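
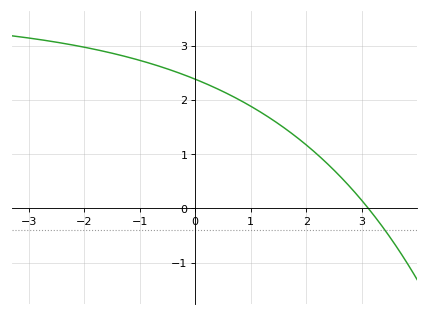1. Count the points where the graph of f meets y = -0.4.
1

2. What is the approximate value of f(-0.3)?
2.5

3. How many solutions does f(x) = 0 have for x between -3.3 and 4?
1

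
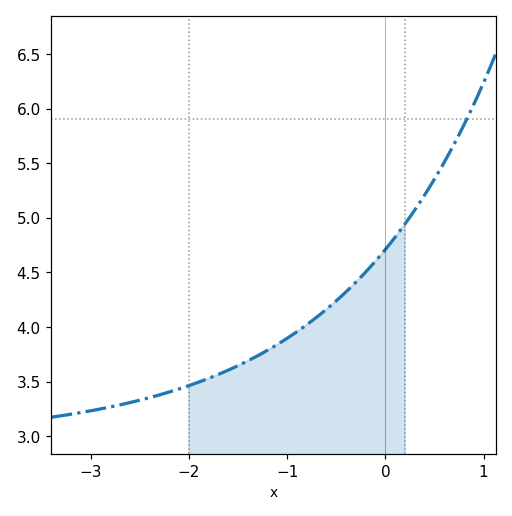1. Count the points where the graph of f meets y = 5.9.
1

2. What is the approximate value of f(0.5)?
5.35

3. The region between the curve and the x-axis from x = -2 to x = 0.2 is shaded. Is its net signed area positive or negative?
positive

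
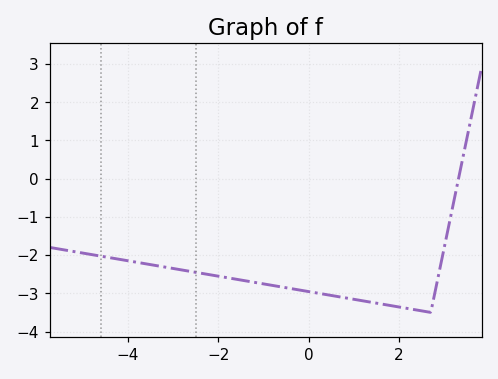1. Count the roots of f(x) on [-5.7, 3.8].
1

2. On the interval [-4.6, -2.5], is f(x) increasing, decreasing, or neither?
decreasing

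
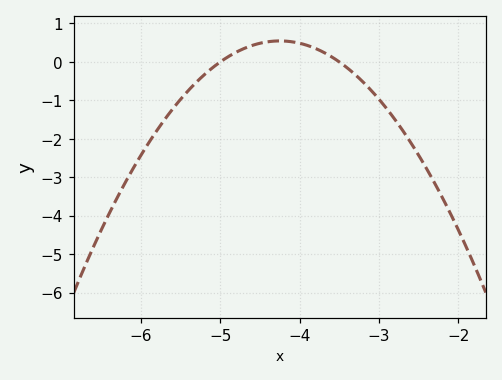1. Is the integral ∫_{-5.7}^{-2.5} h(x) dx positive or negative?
negative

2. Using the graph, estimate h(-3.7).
0.252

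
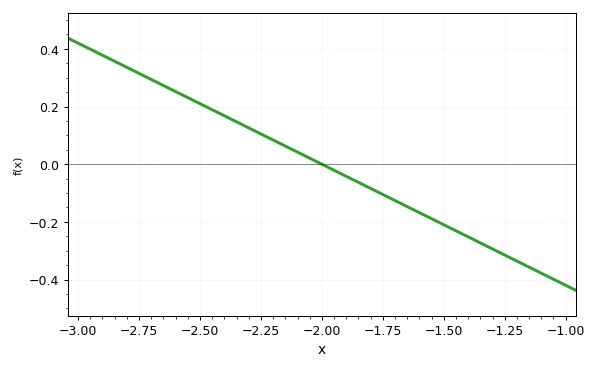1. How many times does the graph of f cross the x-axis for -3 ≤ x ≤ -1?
1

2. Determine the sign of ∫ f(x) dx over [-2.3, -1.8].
positive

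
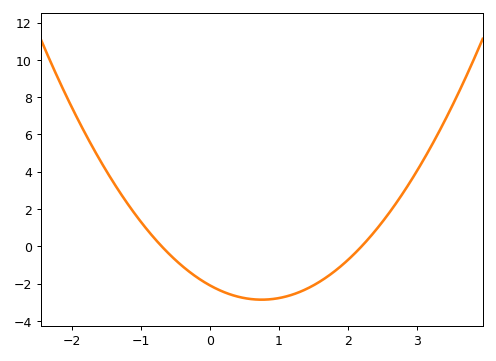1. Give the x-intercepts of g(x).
-0.7, 2.2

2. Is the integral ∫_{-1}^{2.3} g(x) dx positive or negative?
negative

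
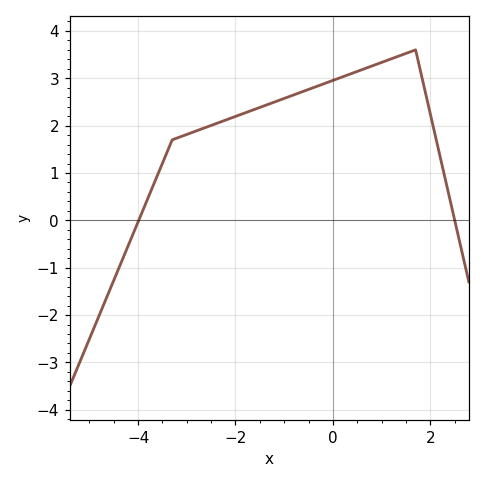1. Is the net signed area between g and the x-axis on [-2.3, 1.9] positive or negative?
positive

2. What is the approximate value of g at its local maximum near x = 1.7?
3.6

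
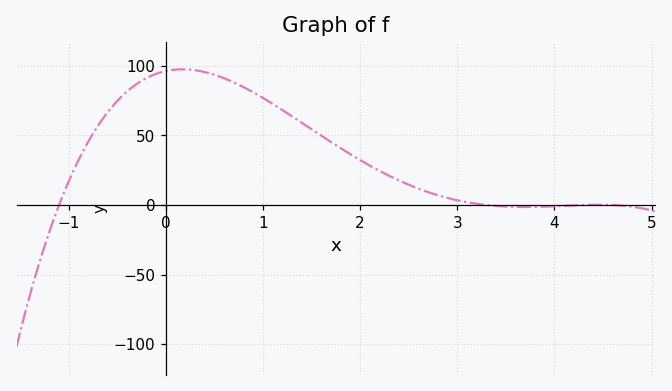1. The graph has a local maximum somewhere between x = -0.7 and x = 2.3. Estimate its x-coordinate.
0.2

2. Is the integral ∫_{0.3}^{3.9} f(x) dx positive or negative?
positive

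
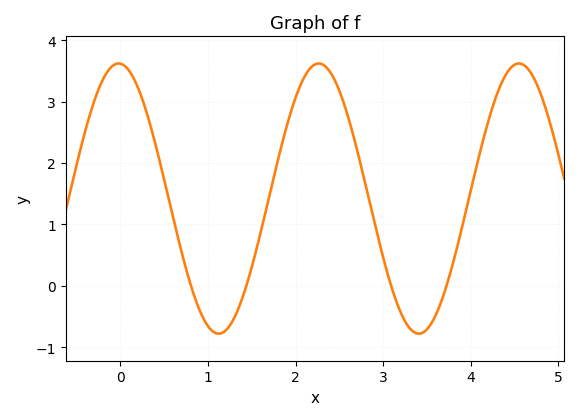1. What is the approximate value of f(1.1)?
-0.8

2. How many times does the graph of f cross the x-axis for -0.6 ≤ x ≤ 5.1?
4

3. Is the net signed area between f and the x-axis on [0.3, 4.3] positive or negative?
positive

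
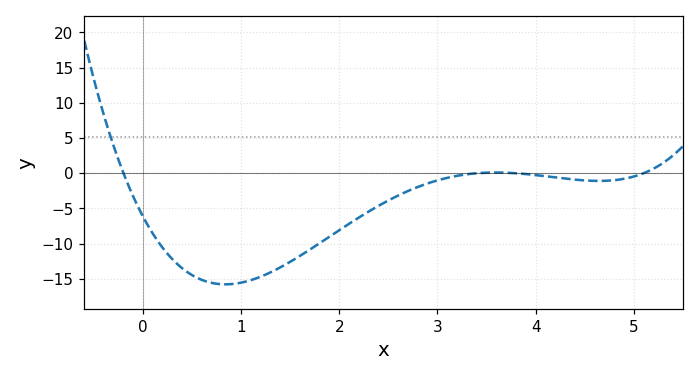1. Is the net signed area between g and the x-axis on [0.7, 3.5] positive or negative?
negative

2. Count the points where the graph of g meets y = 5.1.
1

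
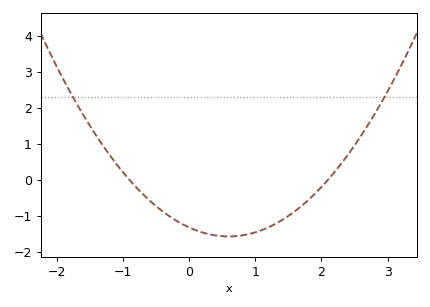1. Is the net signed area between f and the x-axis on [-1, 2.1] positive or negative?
negative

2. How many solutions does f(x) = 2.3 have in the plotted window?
2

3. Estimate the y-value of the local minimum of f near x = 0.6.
-1.57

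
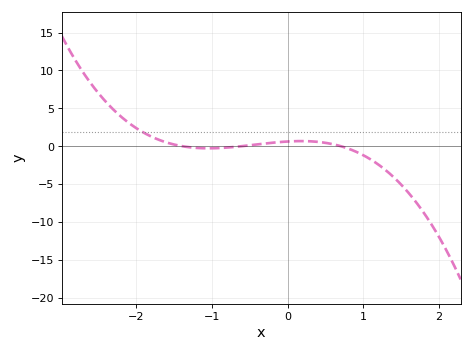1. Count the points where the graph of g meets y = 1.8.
1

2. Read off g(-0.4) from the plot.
0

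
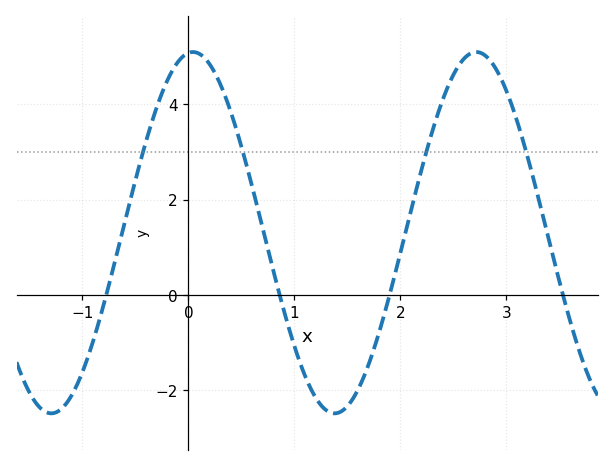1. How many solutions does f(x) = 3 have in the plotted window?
4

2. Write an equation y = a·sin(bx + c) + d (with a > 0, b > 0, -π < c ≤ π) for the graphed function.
y = 3.79sin(2.4x + 1.5) + 1.31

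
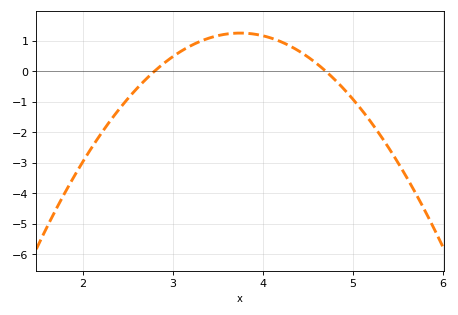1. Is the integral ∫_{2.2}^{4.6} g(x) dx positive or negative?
positive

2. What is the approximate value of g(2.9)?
0.248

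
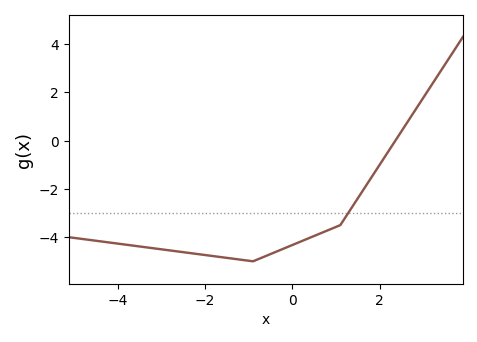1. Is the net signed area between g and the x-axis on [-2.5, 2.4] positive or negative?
negative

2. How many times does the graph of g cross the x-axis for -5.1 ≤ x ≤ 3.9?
1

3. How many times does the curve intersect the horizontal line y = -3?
1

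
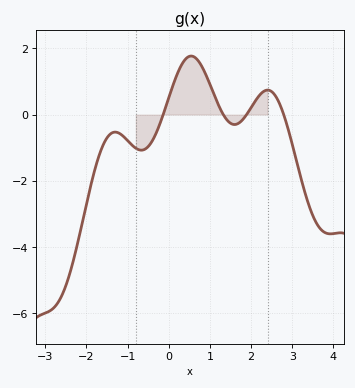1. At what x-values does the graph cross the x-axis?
-0.135, 1.32, 1.89, 2.79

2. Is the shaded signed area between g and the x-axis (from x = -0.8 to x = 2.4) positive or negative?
positive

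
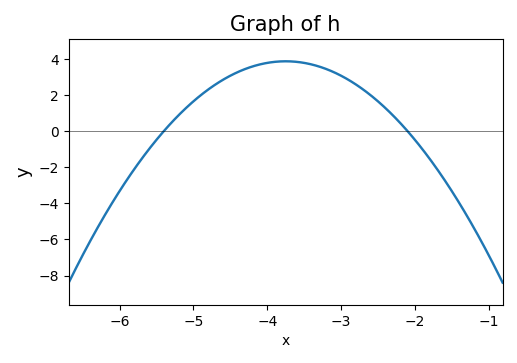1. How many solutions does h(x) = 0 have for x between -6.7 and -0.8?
2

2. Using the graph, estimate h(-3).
3.07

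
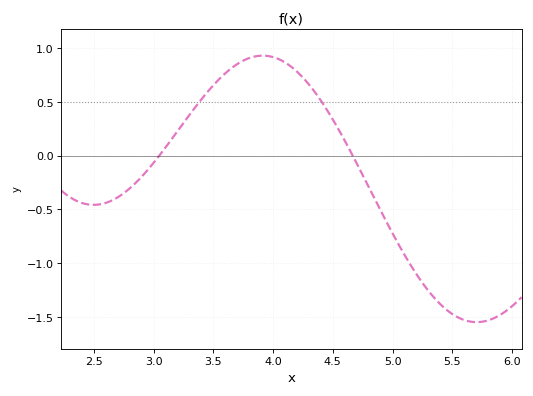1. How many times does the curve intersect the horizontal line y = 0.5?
2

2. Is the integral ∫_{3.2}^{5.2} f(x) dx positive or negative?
positive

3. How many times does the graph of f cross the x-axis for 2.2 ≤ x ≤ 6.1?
2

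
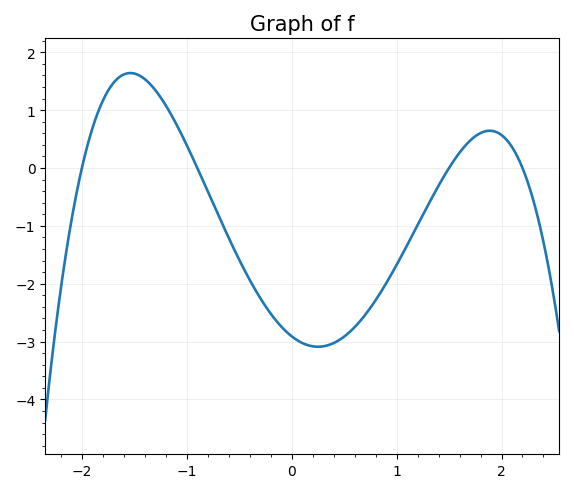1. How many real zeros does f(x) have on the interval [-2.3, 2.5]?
4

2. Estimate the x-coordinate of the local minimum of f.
0.2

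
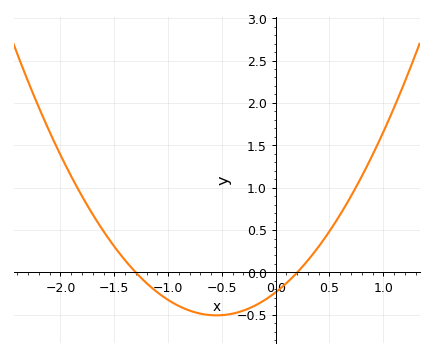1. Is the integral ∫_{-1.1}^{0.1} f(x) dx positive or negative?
negative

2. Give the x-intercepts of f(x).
-1.3, 0.2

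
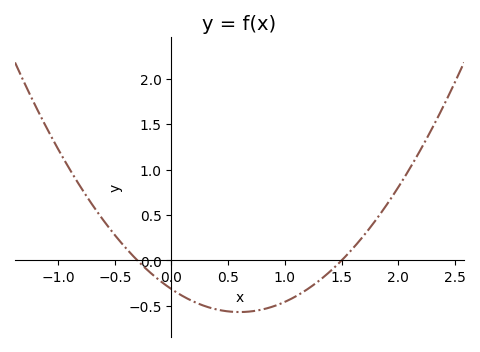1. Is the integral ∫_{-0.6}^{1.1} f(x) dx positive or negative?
negative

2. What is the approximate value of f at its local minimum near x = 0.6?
-0.567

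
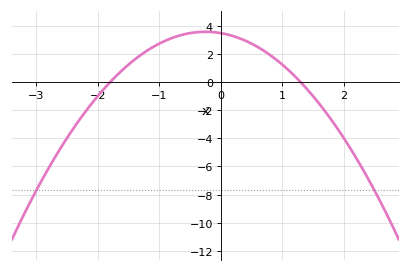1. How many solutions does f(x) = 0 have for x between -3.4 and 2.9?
2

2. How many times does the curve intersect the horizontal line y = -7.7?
2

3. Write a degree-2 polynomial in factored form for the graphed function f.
y = -1.49(x + 1.8)(x - 1.3)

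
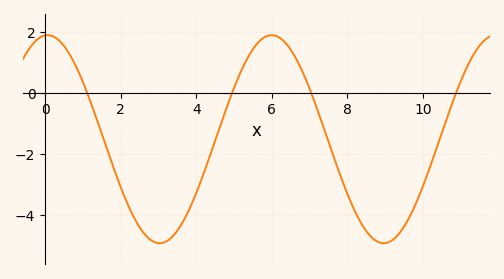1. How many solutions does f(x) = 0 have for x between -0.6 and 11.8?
4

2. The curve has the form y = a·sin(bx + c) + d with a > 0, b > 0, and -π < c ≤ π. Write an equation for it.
y = 3.41sin(1.06x + 1.5) - 1.53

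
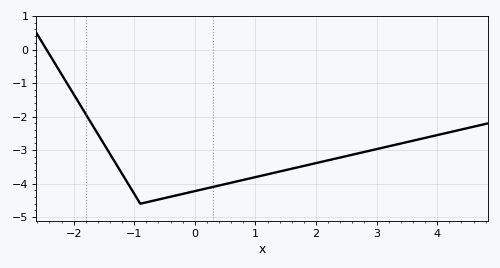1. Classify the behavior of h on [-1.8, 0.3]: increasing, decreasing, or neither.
neither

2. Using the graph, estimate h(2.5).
-3.18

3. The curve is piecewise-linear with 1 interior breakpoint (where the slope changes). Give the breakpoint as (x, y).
(-0.9, -4.6)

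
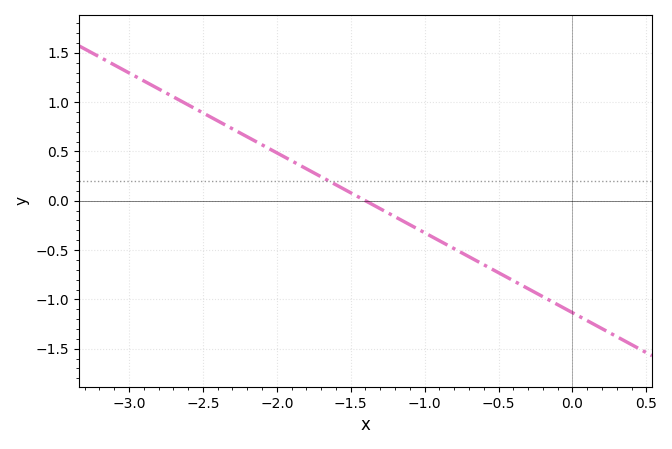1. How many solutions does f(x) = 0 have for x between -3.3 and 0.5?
1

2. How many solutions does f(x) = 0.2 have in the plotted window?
1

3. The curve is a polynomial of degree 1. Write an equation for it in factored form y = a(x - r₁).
y = -0.81(x + 1.4)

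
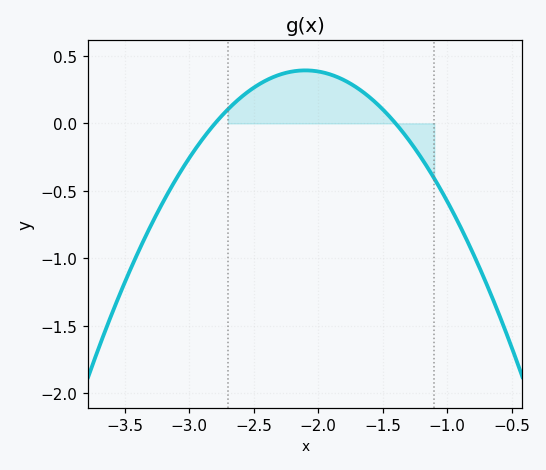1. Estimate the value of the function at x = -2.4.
0.32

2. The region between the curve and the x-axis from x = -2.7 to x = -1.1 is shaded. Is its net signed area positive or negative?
positive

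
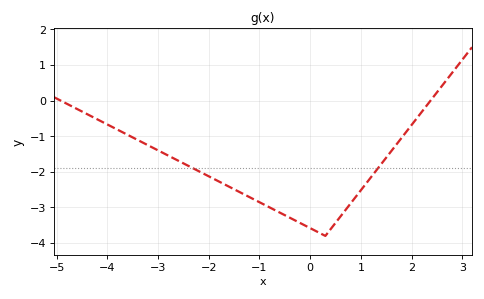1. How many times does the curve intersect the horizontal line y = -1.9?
2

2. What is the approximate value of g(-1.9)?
-2.2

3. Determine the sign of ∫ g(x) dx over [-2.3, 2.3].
negative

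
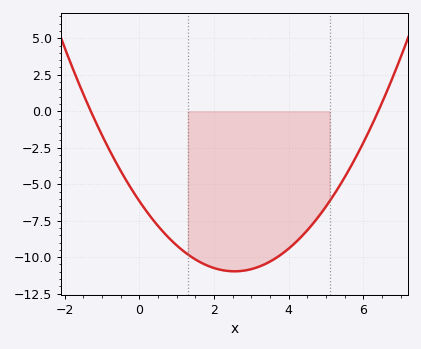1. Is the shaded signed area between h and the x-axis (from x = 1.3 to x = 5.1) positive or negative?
negative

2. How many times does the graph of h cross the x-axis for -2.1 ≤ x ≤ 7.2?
2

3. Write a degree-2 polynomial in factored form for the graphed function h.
y = 0.74(x + 1.3)(x - 6.4)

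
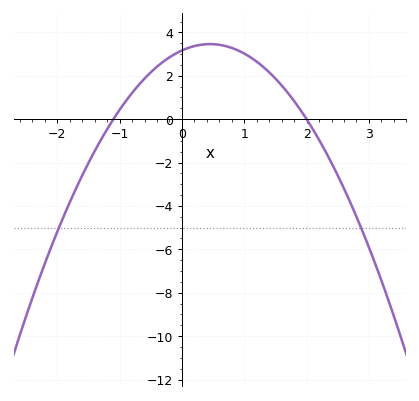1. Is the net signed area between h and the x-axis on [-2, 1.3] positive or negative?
positive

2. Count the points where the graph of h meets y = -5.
2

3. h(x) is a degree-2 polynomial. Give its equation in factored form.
y = -1.44(x + 1.1)(x - 2)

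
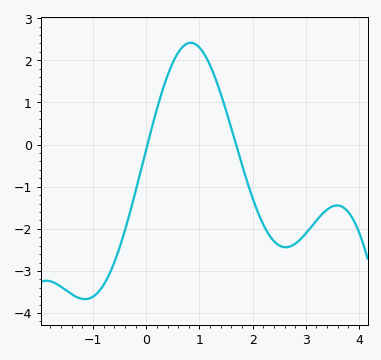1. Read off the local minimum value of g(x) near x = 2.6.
-2.4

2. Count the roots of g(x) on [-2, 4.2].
2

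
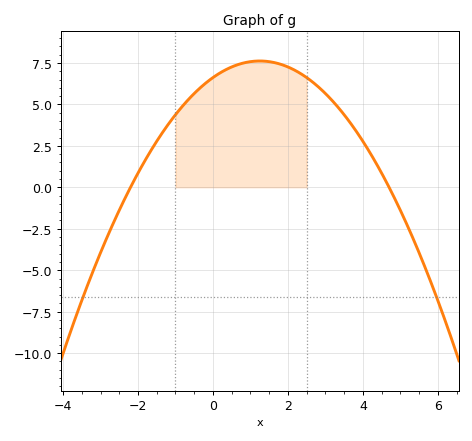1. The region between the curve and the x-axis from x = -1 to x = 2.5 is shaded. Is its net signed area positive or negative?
positive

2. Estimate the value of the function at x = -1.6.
2.5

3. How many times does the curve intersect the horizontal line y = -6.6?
2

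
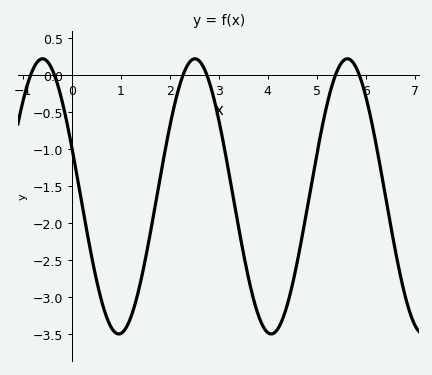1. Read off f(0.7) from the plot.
-3.25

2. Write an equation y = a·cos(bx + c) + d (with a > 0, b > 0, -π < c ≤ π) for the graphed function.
y = 1.86cos(2x + 1.2) - 1.64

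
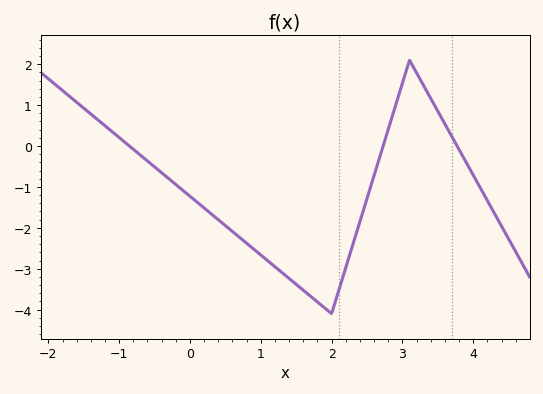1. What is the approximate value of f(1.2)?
-3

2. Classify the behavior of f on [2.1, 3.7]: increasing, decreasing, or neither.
neither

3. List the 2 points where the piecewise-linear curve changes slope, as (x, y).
(2, -4.1); (3.1, 2.1)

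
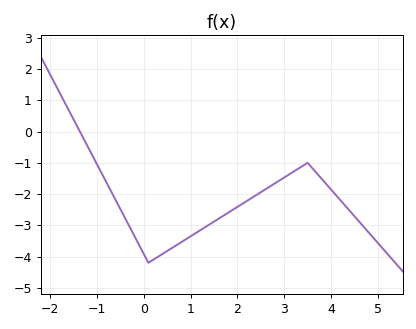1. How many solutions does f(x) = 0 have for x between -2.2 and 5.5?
1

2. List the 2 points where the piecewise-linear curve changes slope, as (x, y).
(0.1, -4.2); (3.5, -1)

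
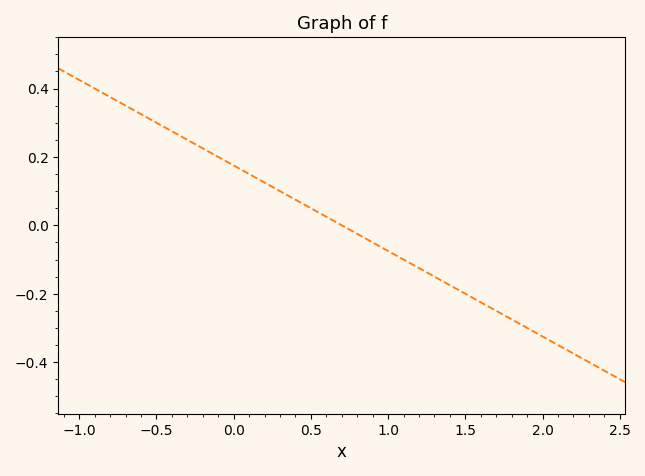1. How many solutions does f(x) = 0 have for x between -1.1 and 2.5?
1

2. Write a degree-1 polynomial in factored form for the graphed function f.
y = -0.25(x - 0.7)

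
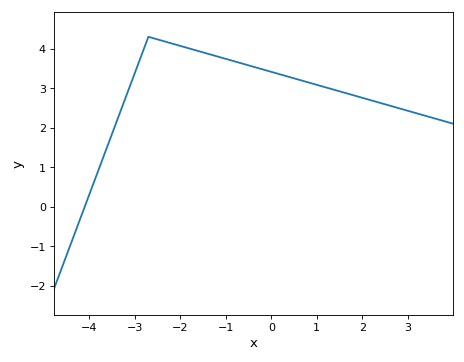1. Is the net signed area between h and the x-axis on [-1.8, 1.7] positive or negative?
positive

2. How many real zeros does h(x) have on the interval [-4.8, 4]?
1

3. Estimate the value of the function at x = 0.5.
3.25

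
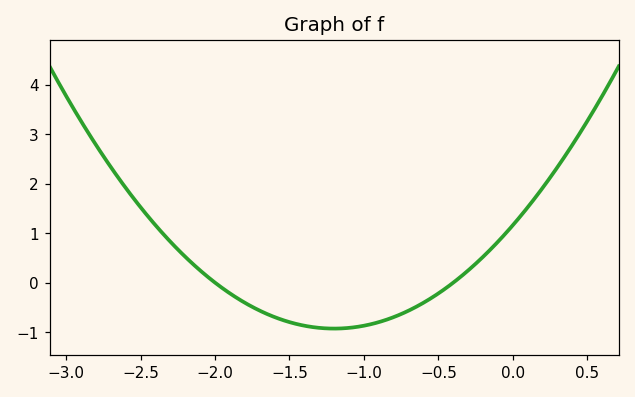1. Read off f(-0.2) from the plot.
0.522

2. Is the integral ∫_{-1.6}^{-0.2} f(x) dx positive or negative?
negative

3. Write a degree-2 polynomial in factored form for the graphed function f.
y = 1.45(x + 2)(x + 0.4)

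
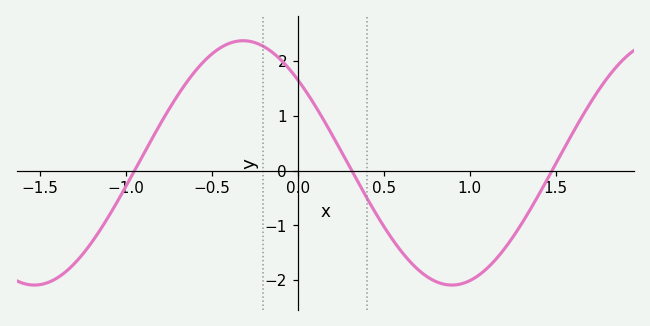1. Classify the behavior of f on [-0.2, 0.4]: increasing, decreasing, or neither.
decreasing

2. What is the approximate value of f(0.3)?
0.078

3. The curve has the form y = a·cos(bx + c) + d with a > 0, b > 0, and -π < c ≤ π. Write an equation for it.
y = 2.23cos(2.59x + 0.822) + 0.14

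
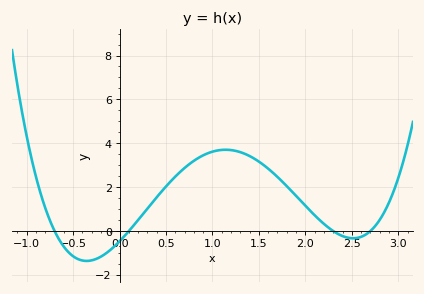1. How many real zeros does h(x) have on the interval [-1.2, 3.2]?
4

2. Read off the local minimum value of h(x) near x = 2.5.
-0.4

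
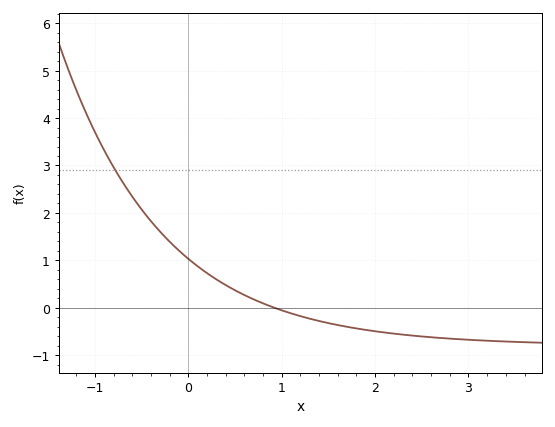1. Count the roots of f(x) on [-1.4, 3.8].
1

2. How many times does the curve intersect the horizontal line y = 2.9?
1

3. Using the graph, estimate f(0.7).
0.175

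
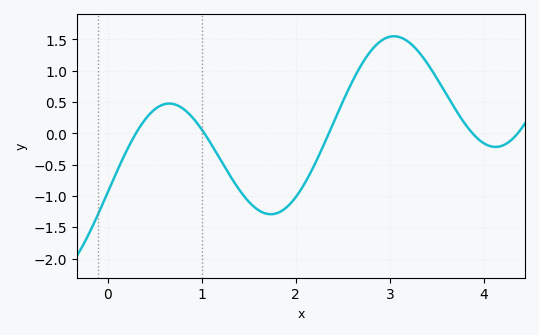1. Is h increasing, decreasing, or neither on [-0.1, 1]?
neither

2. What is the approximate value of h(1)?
0.05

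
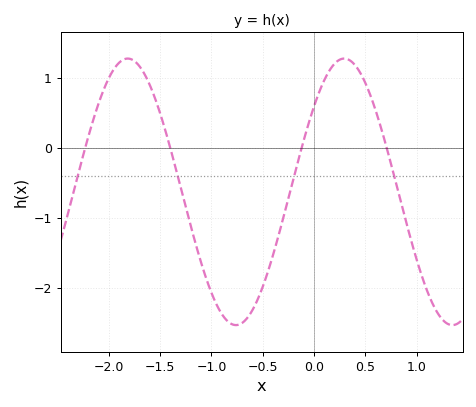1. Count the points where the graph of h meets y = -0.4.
4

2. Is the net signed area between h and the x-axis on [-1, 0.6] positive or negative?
negative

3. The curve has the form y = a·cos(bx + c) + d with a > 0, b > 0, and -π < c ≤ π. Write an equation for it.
y = 1.9cos(3x - 0.87) - 0.63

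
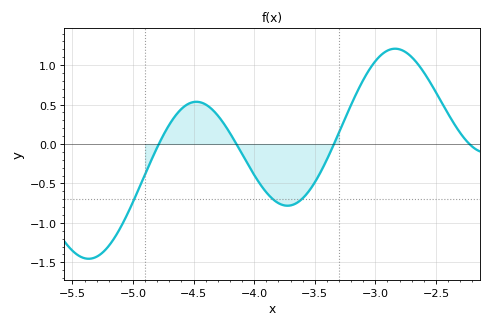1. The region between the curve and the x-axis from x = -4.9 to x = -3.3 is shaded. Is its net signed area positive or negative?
negative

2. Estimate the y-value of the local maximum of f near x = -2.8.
1.21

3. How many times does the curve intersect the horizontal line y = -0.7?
3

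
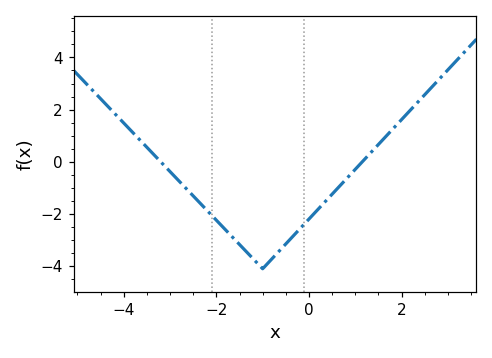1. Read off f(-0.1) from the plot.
-2.38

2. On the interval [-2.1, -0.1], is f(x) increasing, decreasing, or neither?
neither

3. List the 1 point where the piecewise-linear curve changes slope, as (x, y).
(-1, -4.1)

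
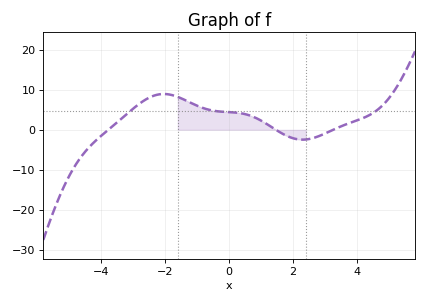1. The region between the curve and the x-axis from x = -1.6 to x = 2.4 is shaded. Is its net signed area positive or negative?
positive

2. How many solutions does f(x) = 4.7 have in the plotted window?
3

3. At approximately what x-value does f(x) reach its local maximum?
-2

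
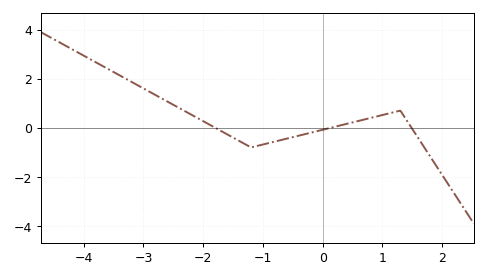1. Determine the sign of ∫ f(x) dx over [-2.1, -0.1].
negative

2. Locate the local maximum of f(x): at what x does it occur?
1.3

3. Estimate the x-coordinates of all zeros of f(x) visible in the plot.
-1.8, 0.133, 1.49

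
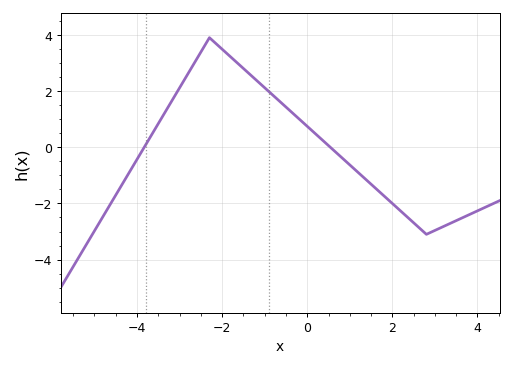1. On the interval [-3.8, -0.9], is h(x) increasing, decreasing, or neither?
neither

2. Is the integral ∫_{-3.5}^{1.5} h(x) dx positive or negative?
positive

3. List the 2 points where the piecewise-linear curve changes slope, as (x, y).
(-2.3, 3.9); (2.8, -3.1)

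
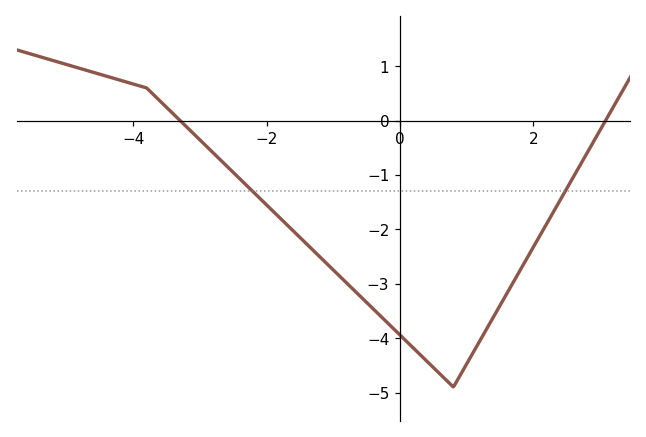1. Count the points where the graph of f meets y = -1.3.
2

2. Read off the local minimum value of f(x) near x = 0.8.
-4.9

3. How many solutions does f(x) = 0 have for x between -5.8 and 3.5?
2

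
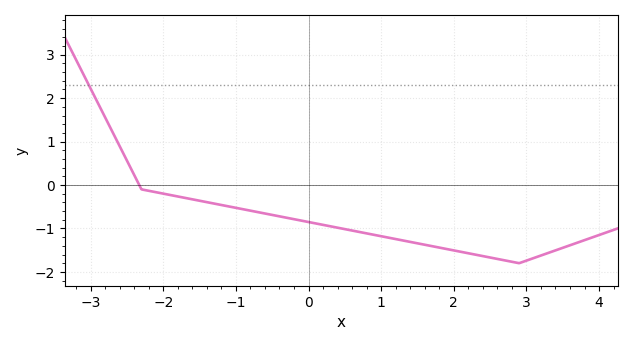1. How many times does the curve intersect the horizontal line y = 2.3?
1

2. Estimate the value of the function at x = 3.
-1.74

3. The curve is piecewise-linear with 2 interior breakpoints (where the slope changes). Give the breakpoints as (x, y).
(-2.3, -0.1); (2.9, -1.8)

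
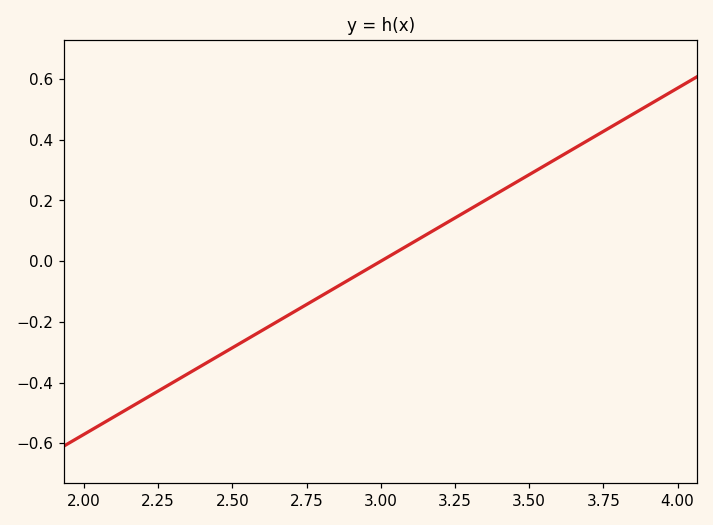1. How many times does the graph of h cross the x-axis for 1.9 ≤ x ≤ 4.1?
1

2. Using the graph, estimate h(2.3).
-0.399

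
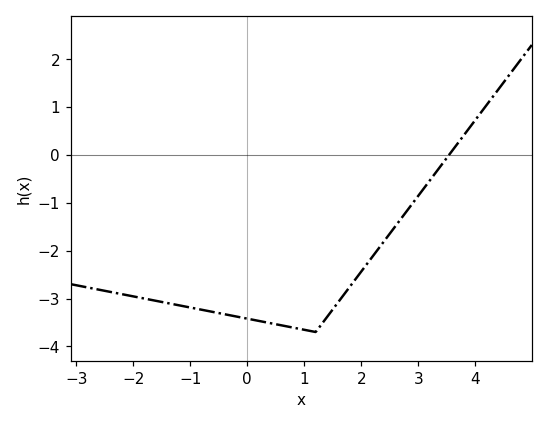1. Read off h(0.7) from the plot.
-3.6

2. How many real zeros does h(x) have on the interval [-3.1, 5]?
1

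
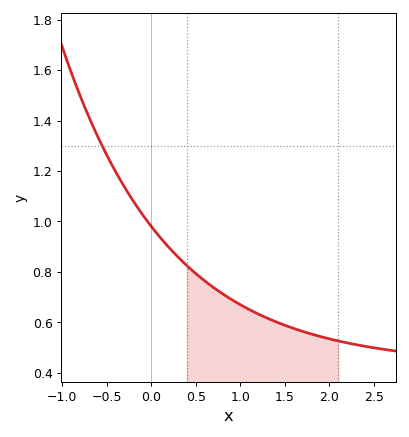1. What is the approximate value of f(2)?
0.535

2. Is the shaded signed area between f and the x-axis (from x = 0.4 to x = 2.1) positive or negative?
positive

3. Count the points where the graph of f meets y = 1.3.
1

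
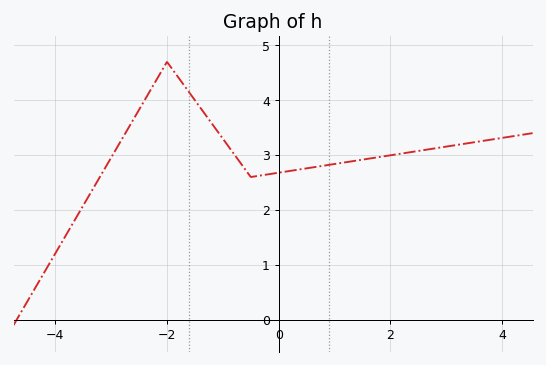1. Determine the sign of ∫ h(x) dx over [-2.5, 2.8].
positive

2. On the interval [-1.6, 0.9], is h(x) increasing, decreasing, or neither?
neither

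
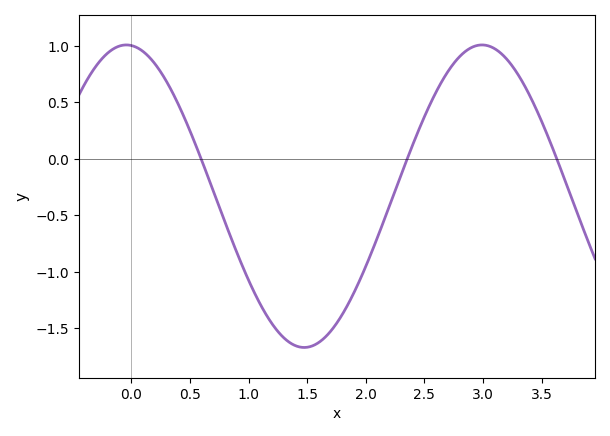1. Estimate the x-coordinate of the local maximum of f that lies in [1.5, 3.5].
3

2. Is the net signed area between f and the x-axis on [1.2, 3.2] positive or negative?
negative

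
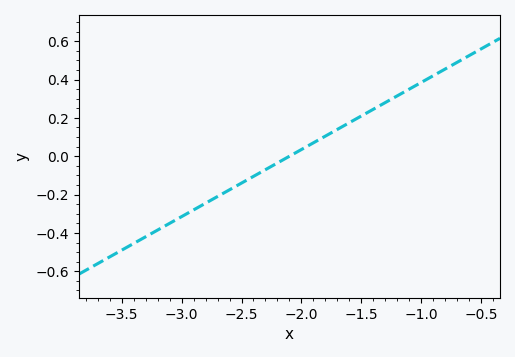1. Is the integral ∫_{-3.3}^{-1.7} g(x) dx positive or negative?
negative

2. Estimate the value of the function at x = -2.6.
-0.18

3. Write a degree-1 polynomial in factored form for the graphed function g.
y = 0.35(x + 2.1)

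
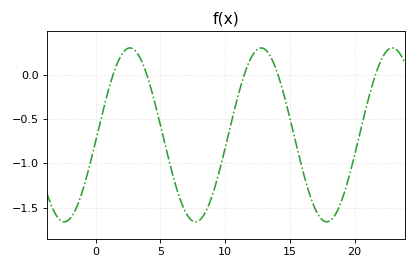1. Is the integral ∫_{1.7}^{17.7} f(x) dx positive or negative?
negative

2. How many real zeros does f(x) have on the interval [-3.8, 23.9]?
5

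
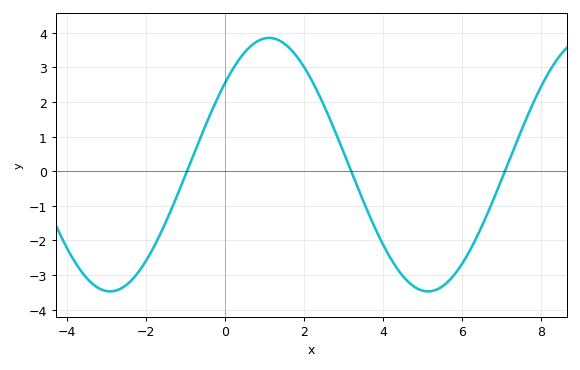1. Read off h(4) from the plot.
-2.11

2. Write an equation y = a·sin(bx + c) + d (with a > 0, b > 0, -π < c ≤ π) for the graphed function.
y = 3.66sin(0.78x + 0.702) + 0.19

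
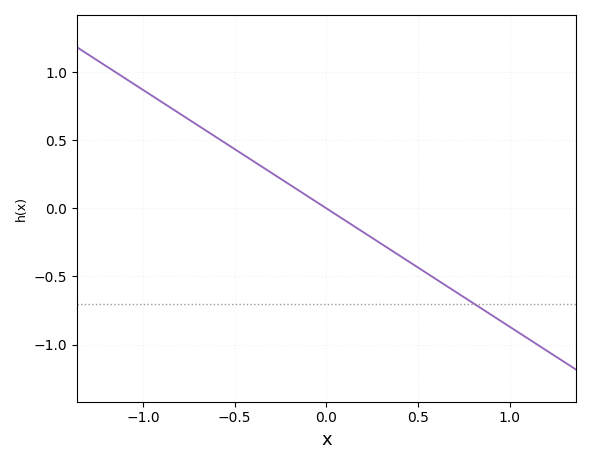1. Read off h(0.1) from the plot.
-0.087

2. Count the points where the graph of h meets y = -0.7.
1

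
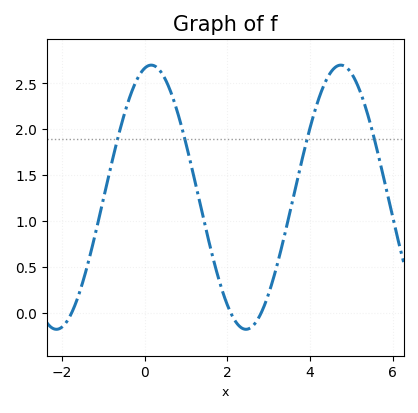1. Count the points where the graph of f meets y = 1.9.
4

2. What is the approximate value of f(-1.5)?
0.328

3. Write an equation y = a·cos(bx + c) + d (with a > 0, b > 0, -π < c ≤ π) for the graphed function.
y = 1.44cos(1.37x - 0.22) + 1.26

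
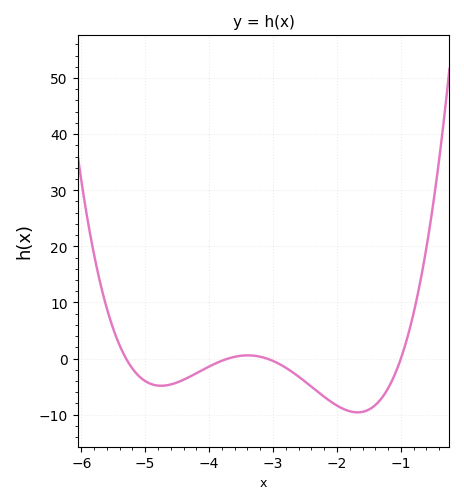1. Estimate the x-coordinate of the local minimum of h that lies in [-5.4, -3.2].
-4.8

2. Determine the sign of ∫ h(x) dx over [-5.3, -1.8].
negative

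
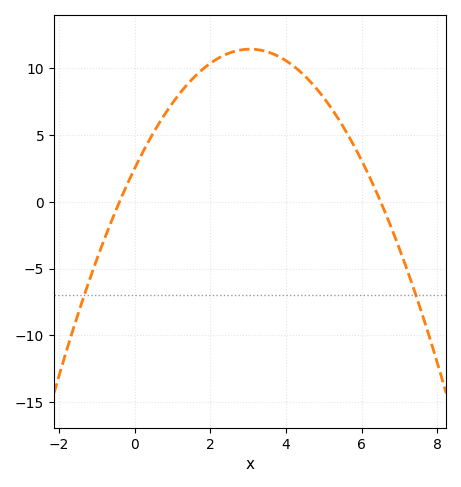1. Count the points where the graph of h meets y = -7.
2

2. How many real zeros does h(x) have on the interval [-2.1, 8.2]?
2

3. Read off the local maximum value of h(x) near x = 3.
11.4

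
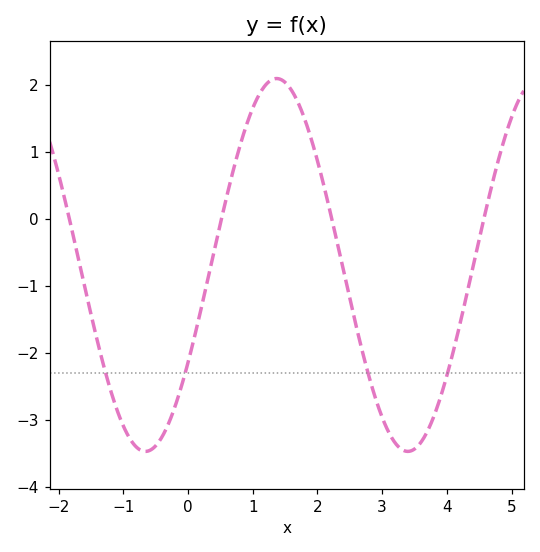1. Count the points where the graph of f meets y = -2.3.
4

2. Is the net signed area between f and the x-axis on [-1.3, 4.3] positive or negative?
negative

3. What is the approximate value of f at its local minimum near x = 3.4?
-3.5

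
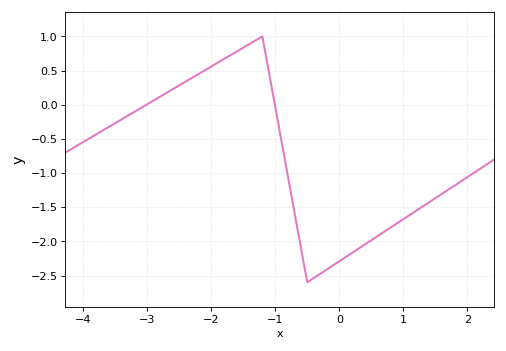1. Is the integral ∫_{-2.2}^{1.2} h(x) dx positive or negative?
negative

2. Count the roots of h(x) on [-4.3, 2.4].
2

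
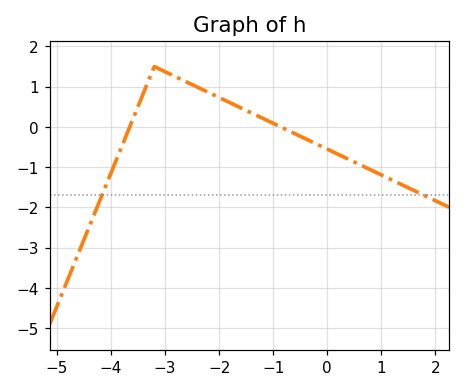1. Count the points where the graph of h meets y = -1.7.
2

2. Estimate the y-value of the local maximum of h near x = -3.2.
1.5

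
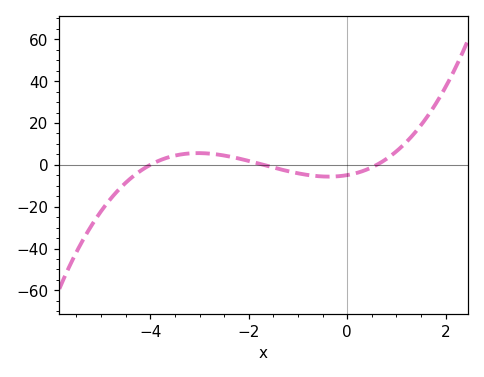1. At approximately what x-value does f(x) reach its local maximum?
-3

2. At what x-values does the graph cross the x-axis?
-4, -1.6, 0.6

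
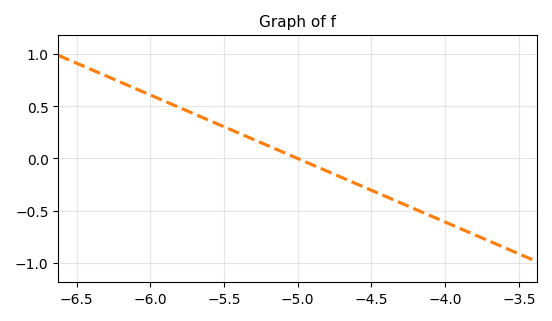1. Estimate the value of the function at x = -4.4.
-0.35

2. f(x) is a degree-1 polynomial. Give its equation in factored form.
y = -0.61(x + 5)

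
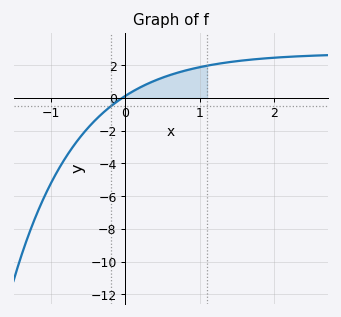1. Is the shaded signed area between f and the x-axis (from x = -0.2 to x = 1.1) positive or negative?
positive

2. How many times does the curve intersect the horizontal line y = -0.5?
1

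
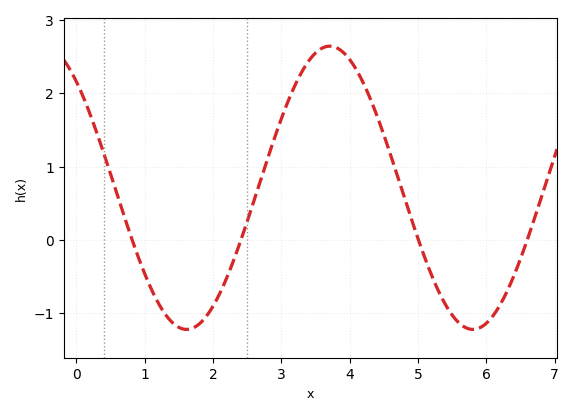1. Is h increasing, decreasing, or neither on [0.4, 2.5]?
neither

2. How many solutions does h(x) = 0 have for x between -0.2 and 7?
4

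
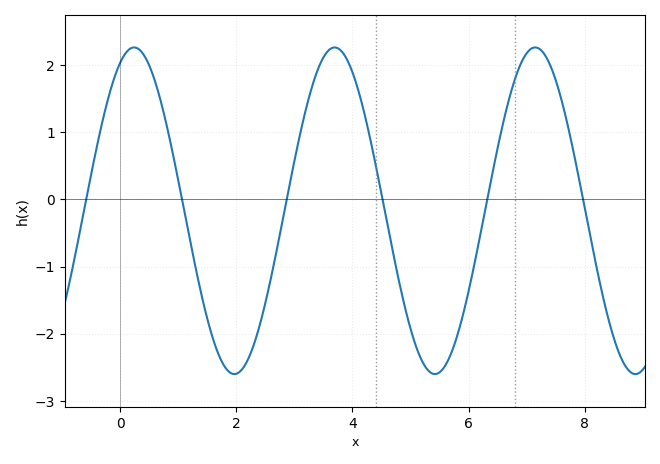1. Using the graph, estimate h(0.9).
0.7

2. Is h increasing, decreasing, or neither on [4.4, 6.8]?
neither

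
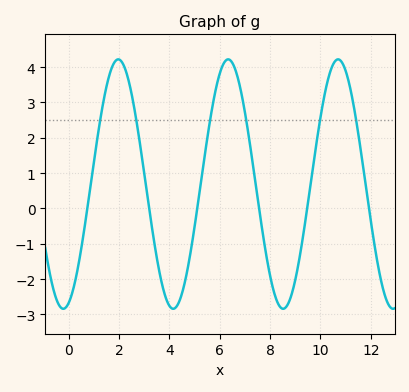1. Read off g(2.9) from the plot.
1.5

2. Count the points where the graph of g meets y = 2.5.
6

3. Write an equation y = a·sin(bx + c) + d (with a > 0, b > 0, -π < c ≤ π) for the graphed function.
y = 3.53sin(1.4x - 1.3) + 0.69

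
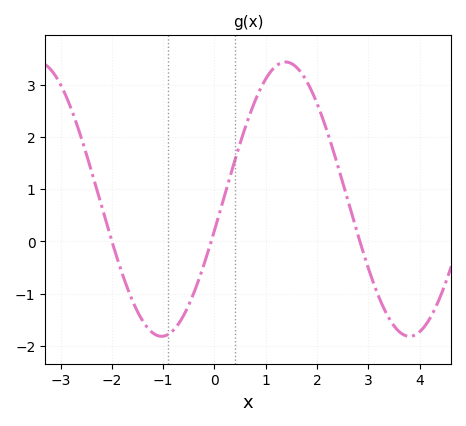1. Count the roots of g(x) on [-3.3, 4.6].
3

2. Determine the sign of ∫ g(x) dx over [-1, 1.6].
positive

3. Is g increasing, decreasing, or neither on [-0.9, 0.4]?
increasing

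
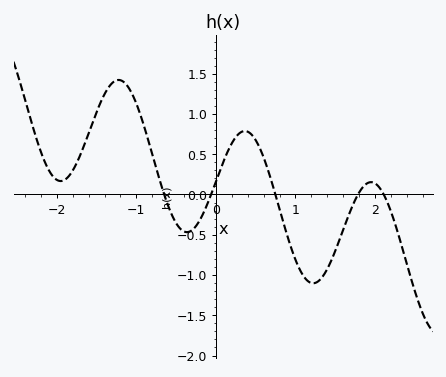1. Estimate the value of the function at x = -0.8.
0.501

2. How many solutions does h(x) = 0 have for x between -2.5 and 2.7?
5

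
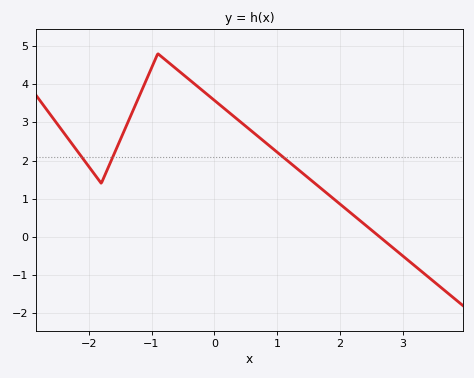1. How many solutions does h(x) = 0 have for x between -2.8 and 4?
1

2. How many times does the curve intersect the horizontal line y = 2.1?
3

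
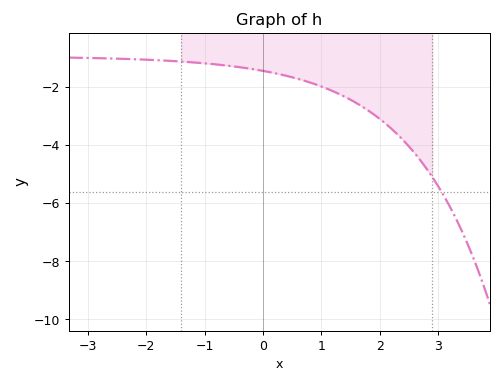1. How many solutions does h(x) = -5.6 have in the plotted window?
1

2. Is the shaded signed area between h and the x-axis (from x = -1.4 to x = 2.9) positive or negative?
negative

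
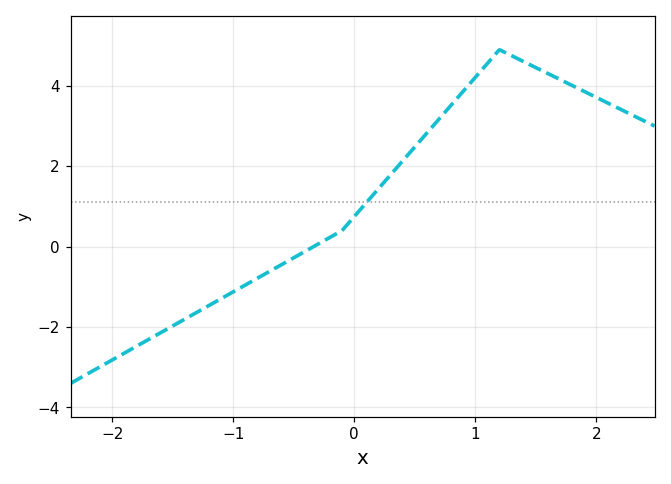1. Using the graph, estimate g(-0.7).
-0.6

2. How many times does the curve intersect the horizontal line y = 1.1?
1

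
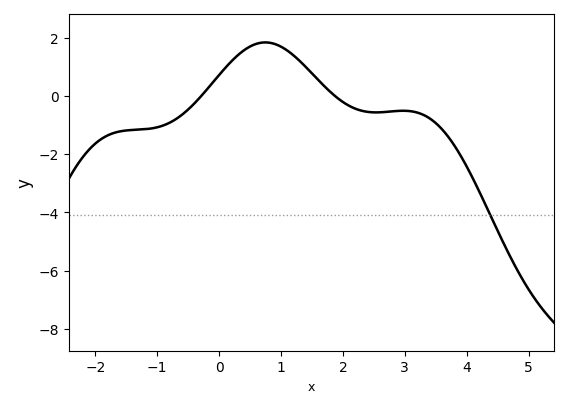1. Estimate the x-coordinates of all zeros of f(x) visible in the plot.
-0.287, 1.87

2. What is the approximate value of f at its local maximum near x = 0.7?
1.84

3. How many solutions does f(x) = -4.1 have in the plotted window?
1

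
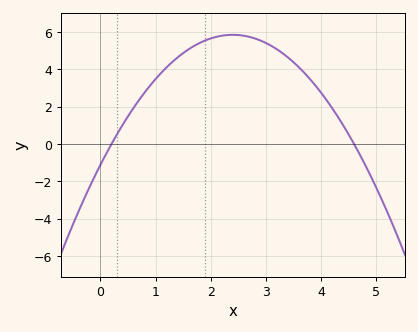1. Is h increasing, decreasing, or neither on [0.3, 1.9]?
increasing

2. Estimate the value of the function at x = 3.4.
4.65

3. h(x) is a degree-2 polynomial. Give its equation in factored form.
y = -1.21(x - 0.2)(x - 4.6)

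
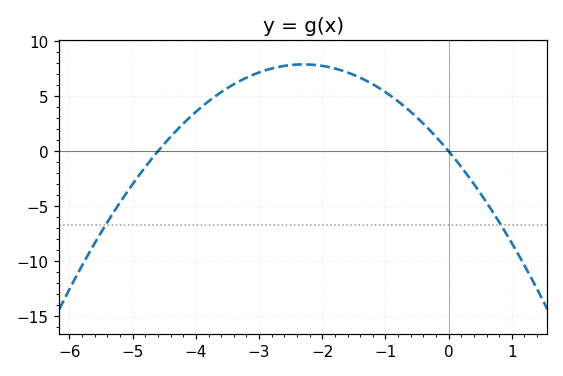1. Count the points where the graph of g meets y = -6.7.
2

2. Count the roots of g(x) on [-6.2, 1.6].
2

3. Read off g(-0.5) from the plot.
3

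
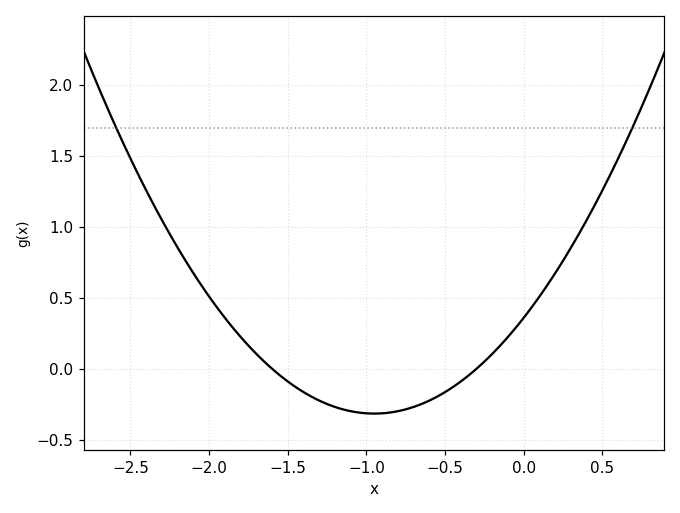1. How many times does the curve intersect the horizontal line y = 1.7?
2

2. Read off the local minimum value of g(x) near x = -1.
-0.317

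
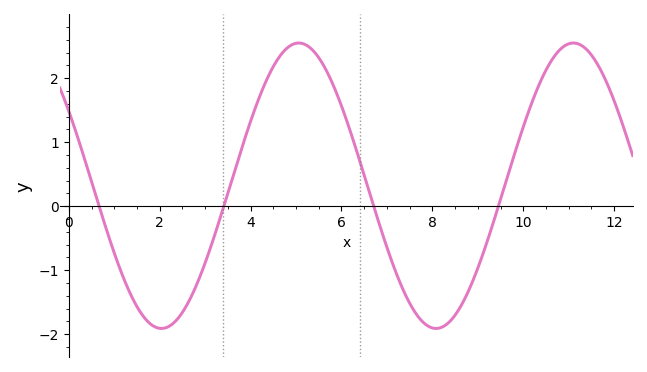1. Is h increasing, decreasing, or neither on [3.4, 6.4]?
neither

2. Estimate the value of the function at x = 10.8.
2.44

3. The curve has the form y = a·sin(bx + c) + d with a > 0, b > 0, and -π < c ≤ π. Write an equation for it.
y = 2.23sin(1.04x + 2.59) + 0.32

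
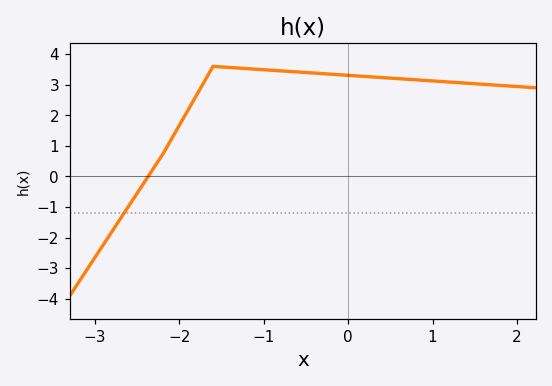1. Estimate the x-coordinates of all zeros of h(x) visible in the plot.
-2.37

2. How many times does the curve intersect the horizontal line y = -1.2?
1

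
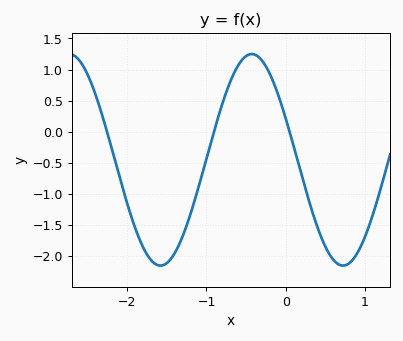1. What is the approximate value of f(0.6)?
-2.05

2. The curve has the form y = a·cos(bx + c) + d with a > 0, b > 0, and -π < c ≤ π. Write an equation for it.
y = 1.7cos(2.7x + 1.2) - 0.45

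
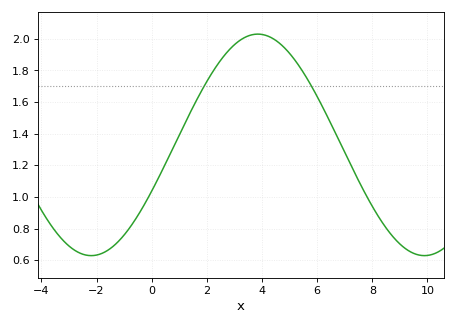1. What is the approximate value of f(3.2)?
1.99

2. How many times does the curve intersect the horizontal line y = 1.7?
2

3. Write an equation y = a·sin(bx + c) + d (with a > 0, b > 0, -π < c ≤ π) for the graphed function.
y = 0.7sin(0.52x - 0.43) + 1.33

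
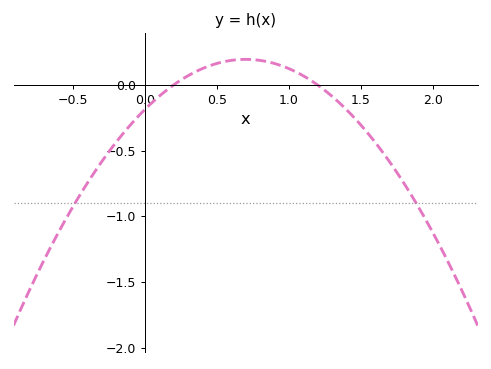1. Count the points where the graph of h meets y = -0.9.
2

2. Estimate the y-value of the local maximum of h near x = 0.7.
0.195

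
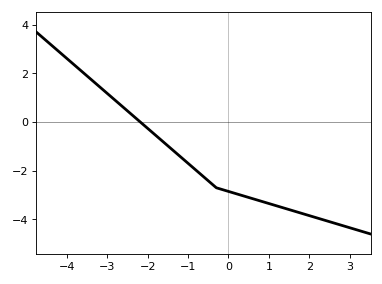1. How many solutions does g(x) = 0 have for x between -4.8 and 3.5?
1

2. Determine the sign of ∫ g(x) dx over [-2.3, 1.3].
negative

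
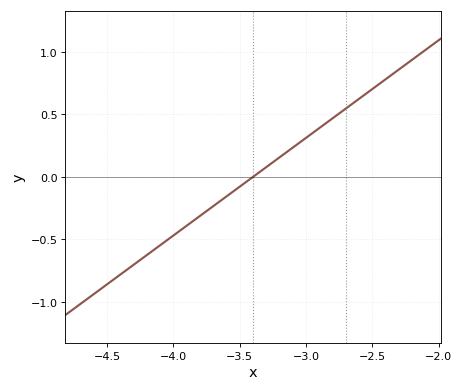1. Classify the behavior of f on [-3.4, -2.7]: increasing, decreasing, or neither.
increasing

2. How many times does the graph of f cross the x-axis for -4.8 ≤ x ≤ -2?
1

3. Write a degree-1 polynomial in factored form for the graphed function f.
y = 0.78(x + 3.4)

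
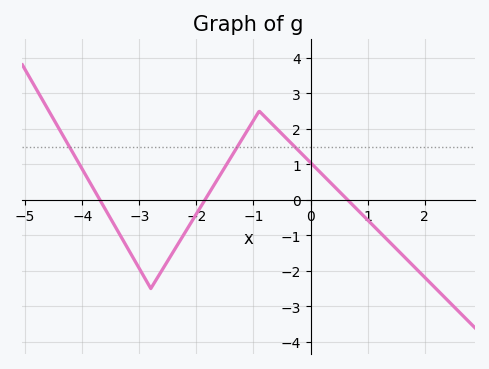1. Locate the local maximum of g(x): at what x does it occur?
-0.899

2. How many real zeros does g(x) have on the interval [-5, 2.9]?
3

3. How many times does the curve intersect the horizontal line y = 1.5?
3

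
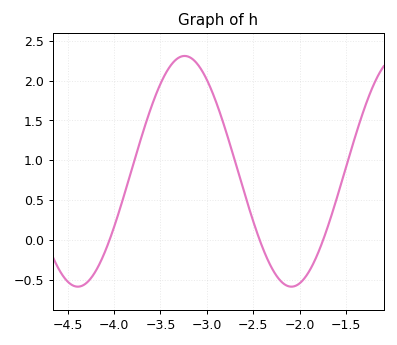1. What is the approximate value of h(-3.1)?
2.2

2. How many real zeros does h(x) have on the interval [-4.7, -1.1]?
3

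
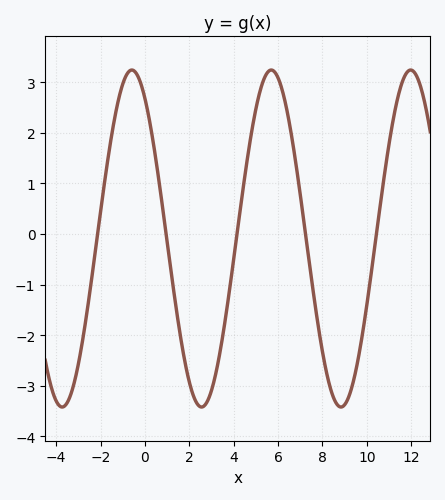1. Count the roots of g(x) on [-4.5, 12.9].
5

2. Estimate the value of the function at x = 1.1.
-0.5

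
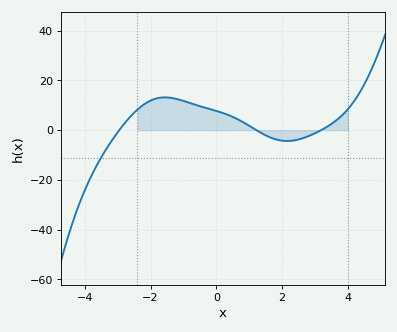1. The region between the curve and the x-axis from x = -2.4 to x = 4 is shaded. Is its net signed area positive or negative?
positive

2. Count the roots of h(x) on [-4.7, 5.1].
3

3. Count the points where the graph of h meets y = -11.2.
1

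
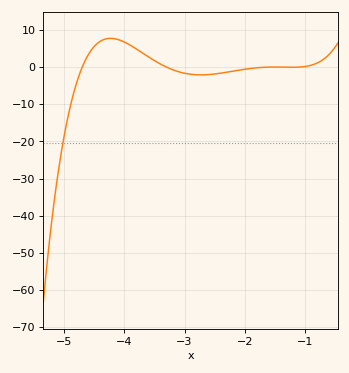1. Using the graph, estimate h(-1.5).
0.018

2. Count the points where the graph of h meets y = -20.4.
1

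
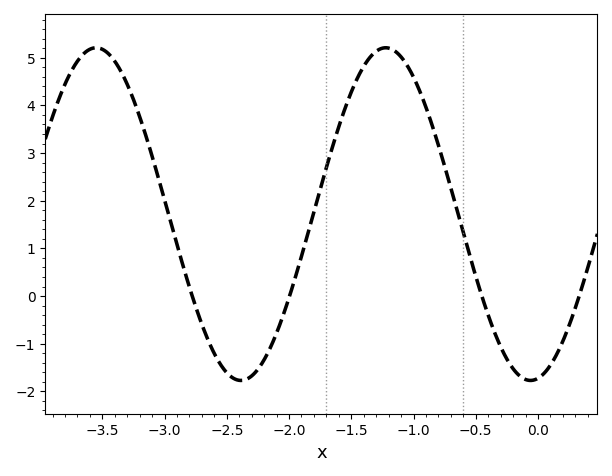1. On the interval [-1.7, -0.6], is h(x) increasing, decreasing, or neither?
neither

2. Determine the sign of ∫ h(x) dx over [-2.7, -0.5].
positive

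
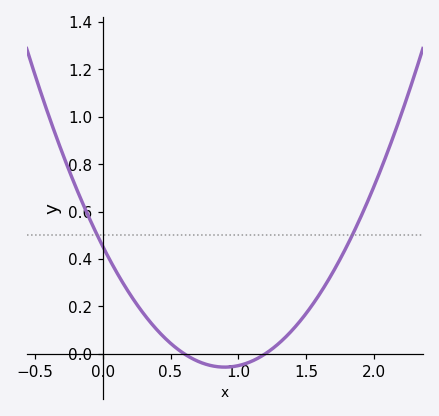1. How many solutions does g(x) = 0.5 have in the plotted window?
2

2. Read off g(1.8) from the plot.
0.454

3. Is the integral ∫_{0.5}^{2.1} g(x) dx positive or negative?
positive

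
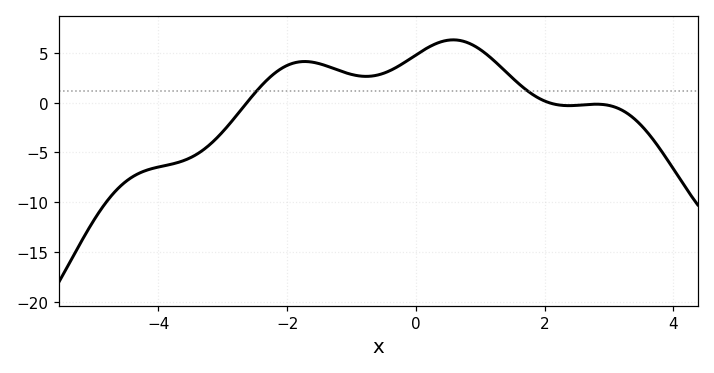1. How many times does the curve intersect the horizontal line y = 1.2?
2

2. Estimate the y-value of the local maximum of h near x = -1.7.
4.14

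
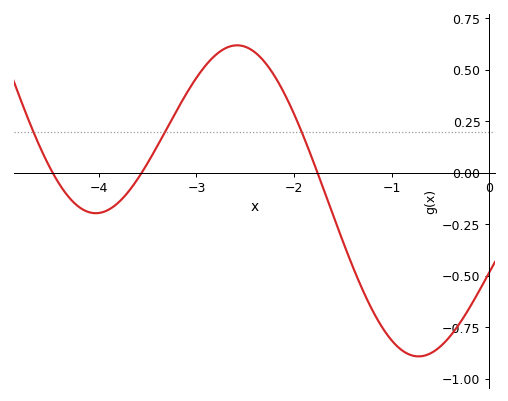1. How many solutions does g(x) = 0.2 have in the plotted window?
3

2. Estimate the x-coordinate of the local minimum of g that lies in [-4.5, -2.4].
-4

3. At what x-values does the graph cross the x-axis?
-4.5, -3.6, -1.8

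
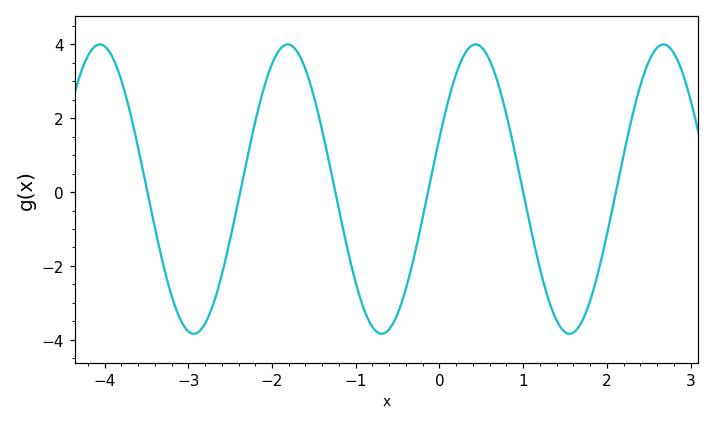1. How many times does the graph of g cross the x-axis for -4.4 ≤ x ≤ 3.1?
6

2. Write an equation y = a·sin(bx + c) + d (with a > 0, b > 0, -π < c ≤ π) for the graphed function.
y = 3.92sin(2.8x + 0.36) + 0.08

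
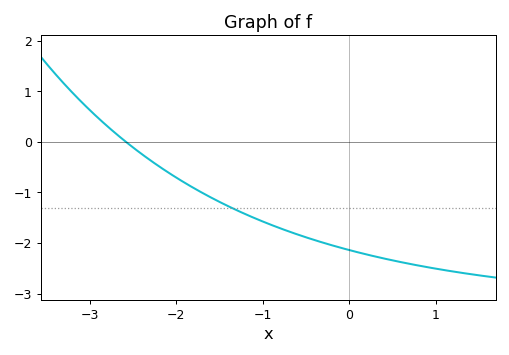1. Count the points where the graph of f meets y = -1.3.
1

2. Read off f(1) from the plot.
-2.5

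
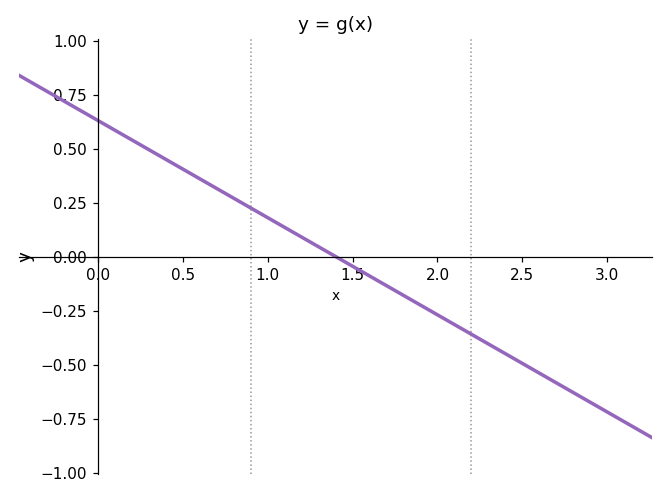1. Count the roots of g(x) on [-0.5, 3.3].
1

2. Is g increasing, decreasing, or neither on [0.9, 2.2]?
decreasing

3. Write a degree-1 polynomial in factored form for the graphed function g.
y = -0.45(x - 1.4)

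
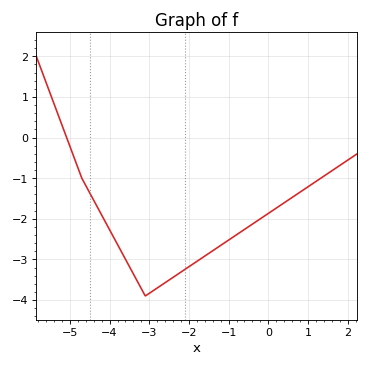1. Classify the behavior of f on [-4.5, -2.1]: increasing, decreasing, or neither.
neither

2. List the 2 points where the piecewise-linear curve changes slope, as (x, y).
(-4.7, -1); (-3.1, -3.9)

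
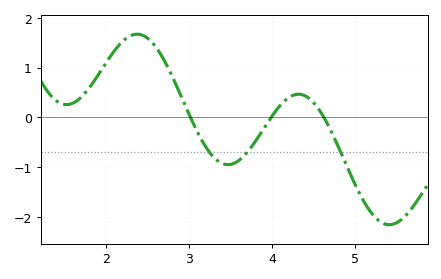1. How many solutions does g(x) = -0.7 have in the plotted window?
3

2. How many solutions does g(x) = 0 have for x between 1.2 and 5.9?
3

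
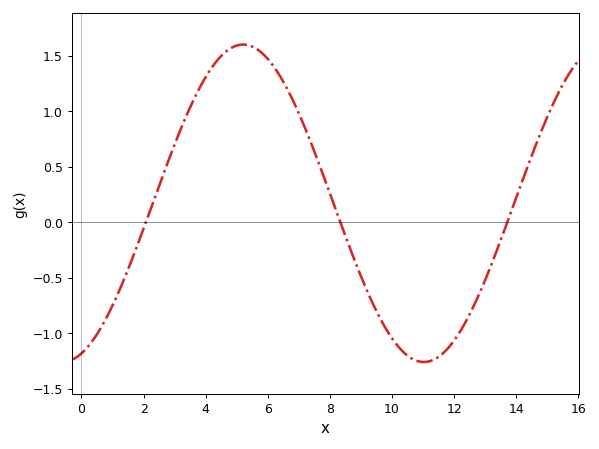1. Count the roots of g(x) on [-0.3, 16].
3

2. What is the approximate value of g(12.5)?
-0.85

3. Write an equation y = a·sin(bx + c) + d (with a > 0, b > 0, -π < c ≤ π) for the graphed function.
y = 1.43sin(0.54x - 1.2) + 0.17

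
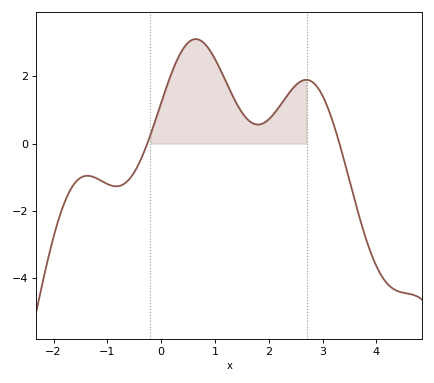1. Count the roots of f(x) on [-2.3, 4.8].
2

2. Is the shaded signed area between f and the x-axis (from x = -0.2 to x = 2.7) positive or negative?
positive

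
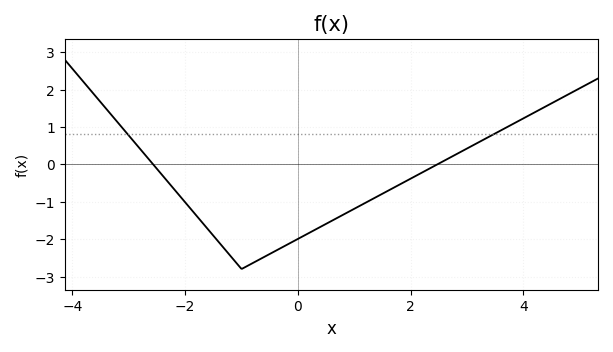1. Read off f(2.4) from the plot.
-0.1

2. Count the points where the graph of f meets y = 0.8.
2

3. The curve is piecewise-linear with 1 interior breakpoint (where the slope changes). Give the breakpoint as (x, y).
(-1, -2.8)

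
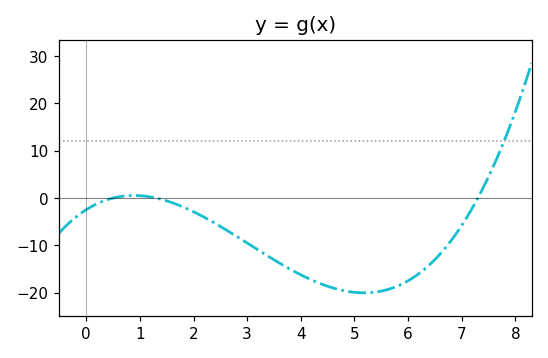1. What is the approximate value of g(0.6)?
0.244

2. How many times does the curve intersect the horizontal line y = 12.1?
1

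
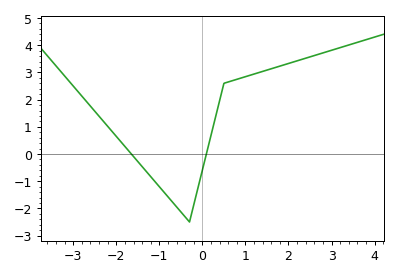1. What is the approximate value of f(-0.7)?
-1.76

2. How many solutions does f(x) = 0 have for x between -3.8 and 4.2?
2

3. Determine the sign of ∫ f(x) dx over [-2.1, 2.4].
positive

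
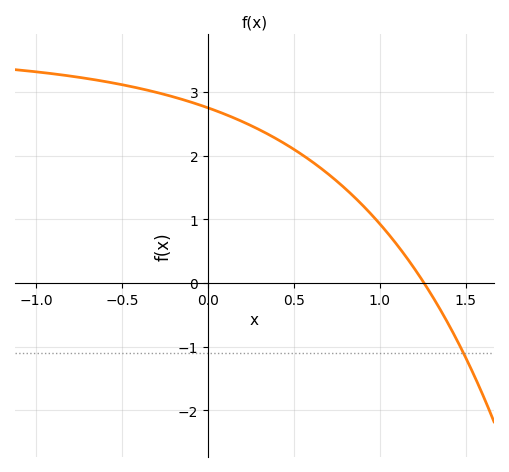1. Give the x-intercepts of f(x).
1.26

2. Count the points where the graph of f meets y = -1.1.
1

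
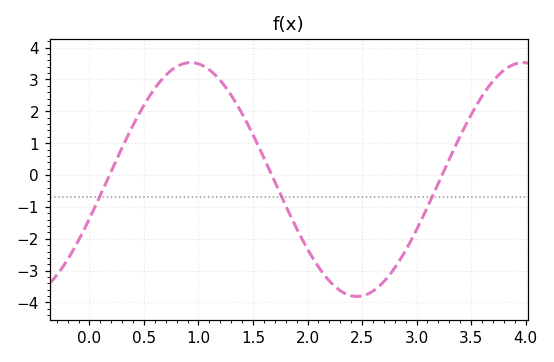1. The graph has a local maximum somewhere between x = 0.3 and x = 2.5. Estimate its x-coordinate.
0.927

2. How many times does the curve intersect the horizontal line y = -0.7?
3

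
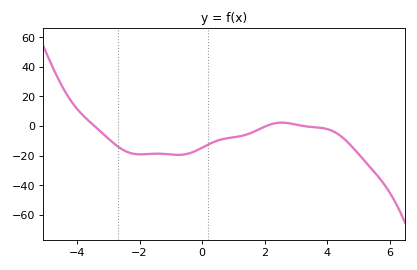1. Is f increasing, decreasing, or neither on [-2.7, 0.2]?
neither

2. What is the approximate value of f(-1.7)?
-18.9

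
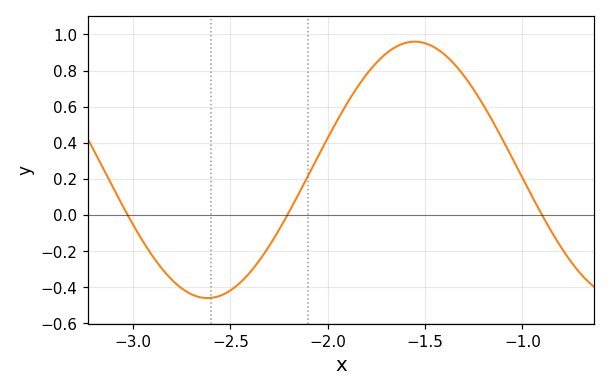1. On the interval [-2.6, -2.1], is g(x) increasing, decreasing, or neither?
increasing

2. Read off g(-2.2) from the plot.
0.015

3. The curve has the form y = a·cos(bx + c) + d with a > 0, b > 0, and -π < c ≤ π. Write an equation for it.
y = 0.71cos(2.95x - 1.7) + 0.25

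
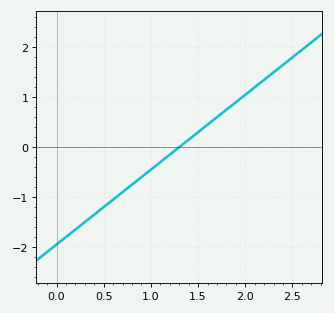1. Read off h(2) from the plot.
1.05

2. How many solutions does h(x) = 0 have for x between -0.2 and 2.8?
1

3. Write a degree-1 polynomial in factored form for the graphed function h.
y = 1.5(x - 1.3)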